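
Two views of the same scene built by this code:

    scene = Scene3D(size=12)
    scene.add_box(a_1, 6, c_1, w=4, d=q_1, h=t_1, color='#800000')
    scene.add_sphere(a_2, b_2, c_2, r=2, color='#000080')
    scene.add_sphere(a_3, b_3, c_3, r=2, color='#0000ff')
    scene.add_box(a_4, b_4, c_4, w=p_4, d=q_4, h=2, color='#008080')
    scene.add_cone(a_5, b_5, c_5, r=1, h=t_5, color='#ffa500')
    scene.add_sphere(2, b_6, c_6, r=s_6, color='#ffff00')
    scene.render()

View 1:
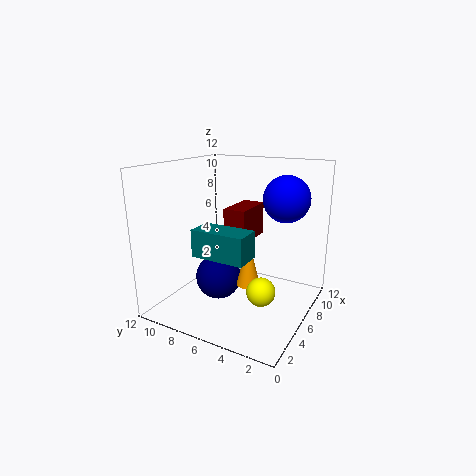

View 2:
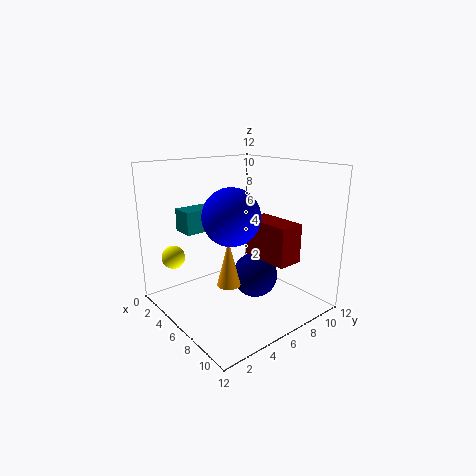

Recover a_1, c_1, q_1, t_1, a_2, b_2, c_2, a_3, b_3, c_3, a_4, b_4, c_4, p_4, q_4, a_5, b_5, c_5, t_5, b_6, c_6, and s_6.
a_1 = 7
c_1 = 5
q_1 = 2
t_1 = 3
a_2 = 6
b_2 = 8
c_2 = 2
a_3 = 9
b_3 = 3
c_3 = 9
a_4 = 1
b_4 = 3
c_4 = 6
p_4 = 2
q_4 = 4
a_5 = 6
b_5 = 5
c_5 = 2
t_5 = 4
b_6 = 2
c_6 = 4
s_6 = 1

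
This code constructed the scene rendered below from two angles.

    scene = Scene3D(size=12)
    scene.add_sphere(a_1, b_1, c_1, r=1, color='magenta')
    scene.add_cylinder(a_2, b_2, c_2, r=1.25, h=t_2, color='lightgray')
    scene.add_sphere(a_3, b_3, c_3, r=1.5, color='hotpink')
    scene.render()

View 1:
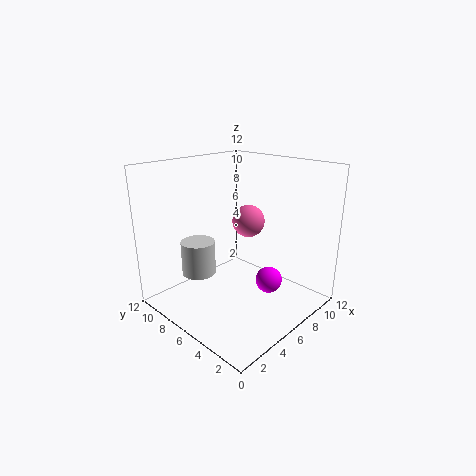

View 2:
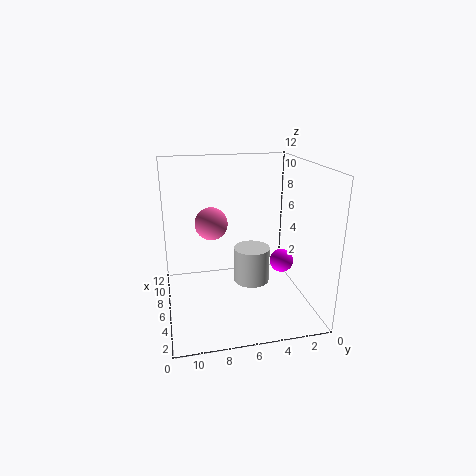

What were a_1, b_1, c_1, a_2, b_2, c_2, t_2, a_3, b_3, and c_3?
a_1 = 5.5
b_1 = 2.25
c_1 = 3.75
a_2 = 1.75
b_2 = 6
c_2 = 4.5
t_2 = 2.5
a_3 = 9.25
b_3 = 7.75
c_3 = 6.25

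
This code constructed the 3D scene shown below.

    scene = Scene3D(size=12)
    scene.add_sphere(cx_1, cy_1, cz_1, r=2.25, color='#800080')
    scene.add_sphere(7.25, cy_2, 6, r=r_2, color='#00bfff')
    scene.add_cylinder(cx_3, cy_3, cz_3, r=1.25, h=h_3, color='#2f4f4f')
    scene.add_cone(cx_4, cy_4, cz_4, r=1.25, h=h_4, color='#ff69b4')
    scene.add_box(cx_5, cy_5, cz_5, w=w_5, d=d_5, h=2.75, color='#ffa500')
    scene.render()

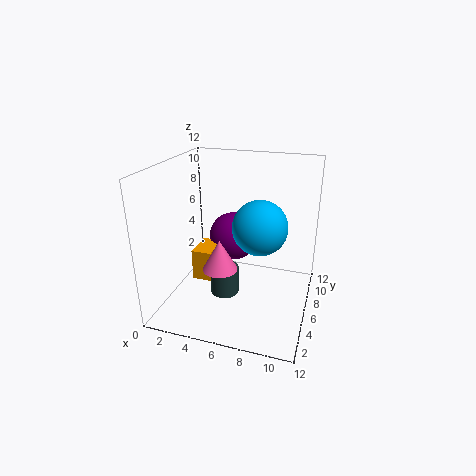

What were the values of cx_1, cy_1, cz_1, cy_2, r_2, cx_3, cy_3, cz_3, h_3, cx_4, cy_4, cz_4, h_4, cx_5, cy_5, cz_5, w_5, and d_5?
cx_1 = 4.5; cy_1 = 9.25; cz_1 = 4.5; cy_2 = 8.5; r_2 = 2.5; cx_3 = 4.75; cy_3 = 6; cz_3 = 0.5; h_3 = 2.5; cx_4 = 6; cy_4 = 1.75; cz_4 = 5.5; h_4 = 2.25; cx_5 = 2; cy_5 = 5.25; cz_5 = 1.75; w_5 = 1.75; d_5 = 2.75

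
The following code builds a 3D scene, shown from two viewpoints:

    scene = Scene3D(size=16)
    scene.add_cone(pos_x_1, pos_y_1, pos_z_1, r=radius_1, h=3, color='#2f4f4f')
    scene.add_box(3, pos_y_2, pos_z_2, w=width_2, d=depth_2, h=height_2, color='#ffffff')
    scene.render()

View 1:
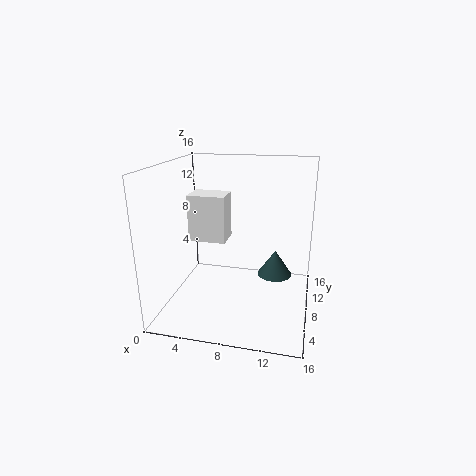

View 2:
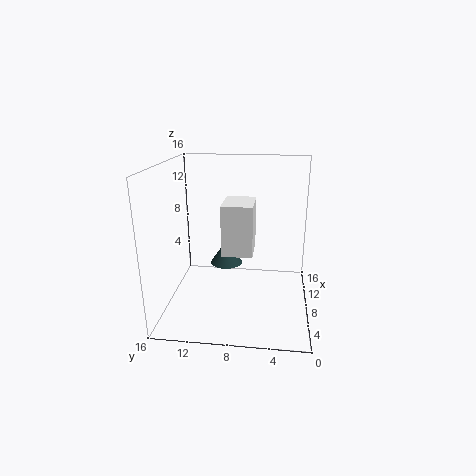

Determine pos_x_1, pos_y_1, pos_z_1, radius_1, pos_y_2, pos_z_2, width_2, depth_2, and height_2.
pos_x_1 = 12, pos_y_1 = 10, pos_z_1 = 3, radius_1 = 2, pos_y_2 = 6, pos_z_2 = 8, width_2 = 4, depth_2 = 3, height_2 = 5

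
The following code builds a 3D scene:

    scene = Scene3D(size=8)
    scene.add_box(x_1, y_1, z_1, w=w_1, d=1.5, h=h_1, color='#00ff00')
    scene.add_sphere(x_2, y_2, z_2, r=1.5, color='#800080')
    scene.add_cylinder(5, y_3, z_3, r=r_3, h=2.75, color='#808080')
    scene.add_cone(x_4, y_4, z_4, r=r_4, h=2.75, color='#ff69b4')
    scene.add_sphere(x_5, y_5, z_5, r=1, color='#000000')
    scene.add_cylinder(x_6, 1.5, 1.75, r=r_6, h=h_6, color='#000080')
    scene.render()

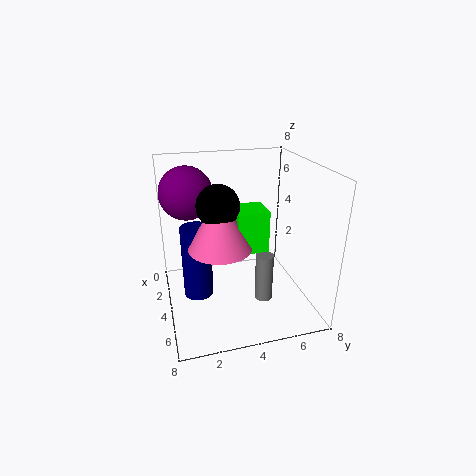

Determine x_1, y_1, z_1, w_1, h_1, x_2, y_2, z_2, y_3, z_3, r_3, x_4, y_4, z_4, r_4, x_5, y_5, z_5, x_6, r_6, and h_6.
x_1 = 5.25; y_1 = 3.25; z_1 = 4.5; w_1 = 1.5; h_1 = 2; x_2 = 2.25; y_2 = 1.5; z_2 = 6.25; y_3 = 5.25; z_3 = 0.5; r_3 = 0.5; x_4 = 6.25; y_4 = 2.5; z_4 = 4.75; r_4 = 1.5; x_5 = 6; y_5 = 2.5; z_5 = 6.75; x_6 = 5.25; r_6 = 0.75; h_6 = 3.75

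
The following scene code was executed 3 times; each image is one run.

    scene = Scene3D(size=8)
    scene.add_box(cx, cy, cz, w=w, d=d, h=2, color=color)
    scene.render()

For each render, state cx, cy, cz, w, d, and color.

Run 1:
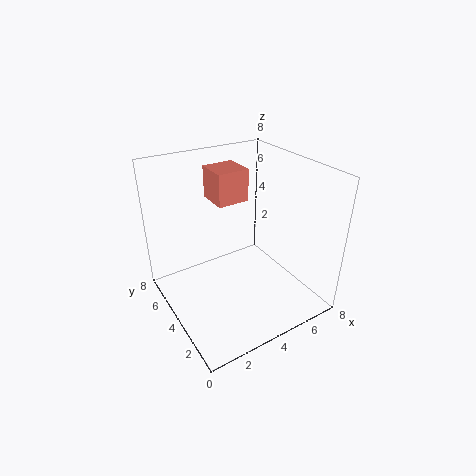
cx = 4, cy = 6, cz = 5, w = 2, d = 2, color = 'salmon'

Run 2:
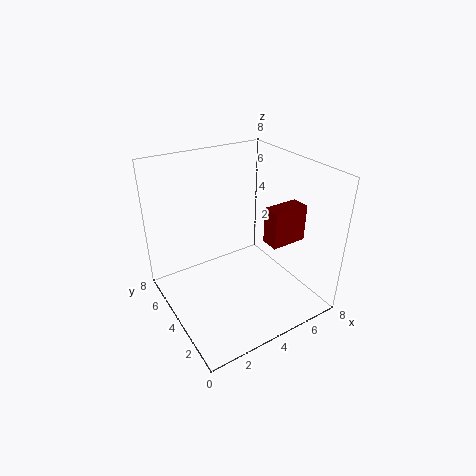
cx = 5, cy = 2, cz = 4, w = 2, d = 1, color = 'maroon'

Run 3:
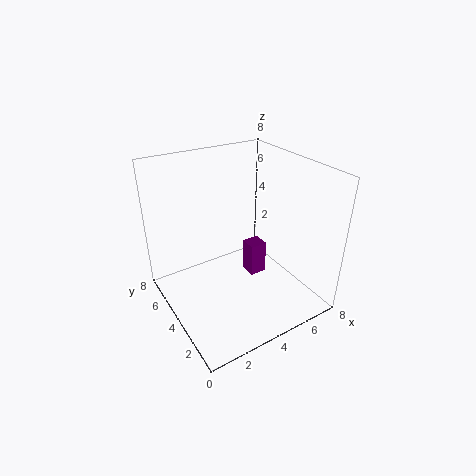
cx = 5, cy = 4, cz = 1, w = 1, d = 1, color = 'purple'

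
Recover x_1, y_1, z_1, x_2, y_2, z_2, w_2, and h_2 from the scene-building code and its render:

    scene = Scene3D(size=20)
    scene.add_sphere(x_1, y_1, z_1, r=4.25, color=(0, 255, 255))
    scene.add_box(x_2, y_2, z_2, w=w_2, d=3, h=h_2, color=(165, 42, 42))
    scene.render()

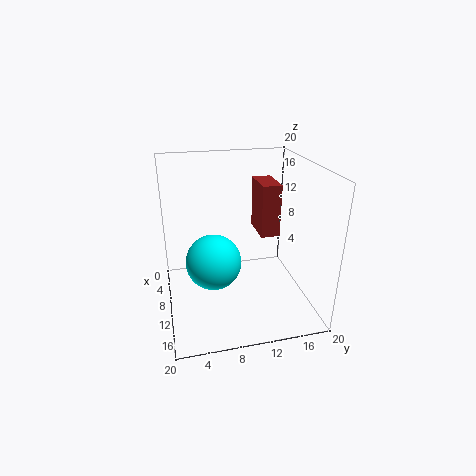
x_1 = 6.5
y_1 = 7
z_1 = 4.5
x_2 = 0.25
y_2 = 14.75
z_2 = 7.5
w_2 = 5.75
h_2 = 8.25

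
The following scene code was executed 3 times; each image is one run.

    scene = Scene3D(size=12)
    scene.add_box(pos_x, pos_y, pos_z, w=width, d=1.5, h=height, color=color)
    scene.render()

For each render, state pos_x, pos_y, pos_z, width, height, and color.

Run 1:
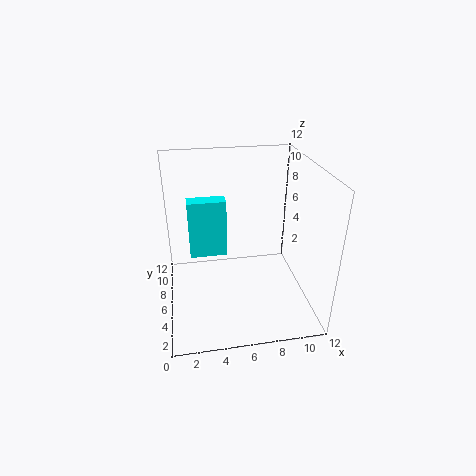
pos_x = 2; pos_y = 9; pos_z = 2.5; width = 3.5; height = 5.5; color = 'cyan'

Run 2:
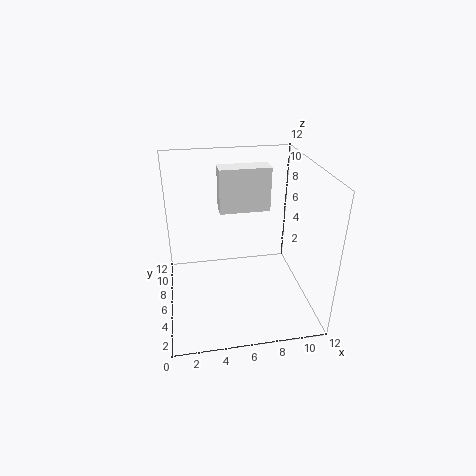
pos_x = 4.5; pos_y = 5.5; pos_z = 8.5; width = 4; height = 3.5; color = 'white'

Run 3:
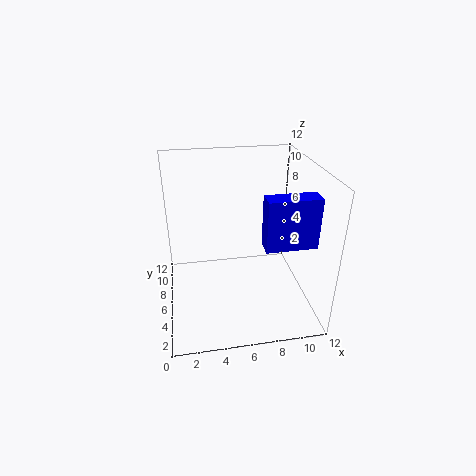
pos_x = 7.5; pos_y = 2.5; pos_z = 6.5; width = 4; height = 4; color = 'blue'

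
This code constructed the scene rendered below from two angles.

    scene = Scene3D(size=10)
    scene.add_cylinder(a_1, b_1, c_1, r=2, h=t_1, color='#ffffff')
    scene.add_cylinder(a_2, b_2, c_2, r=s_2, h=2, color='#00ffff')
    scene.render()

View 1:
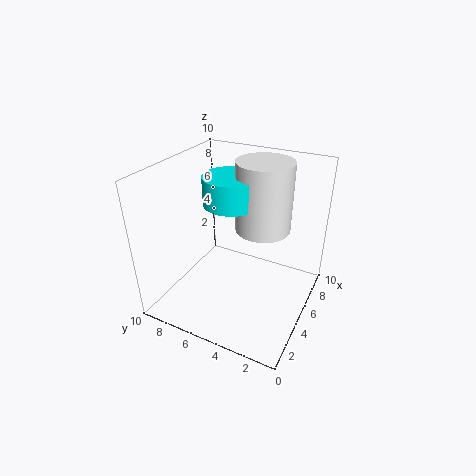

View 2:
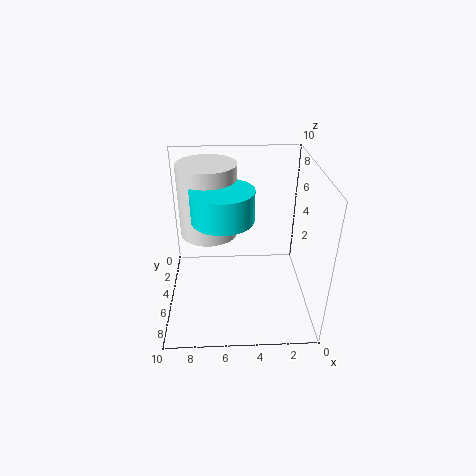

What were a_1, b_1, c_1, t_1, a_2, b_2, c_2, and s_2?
a_1 = 7
b_1 = 4
c_1 = 5
t_1 = 5
a_2 = 6
b_2 = 6
c_2 = 7
s_2 = 2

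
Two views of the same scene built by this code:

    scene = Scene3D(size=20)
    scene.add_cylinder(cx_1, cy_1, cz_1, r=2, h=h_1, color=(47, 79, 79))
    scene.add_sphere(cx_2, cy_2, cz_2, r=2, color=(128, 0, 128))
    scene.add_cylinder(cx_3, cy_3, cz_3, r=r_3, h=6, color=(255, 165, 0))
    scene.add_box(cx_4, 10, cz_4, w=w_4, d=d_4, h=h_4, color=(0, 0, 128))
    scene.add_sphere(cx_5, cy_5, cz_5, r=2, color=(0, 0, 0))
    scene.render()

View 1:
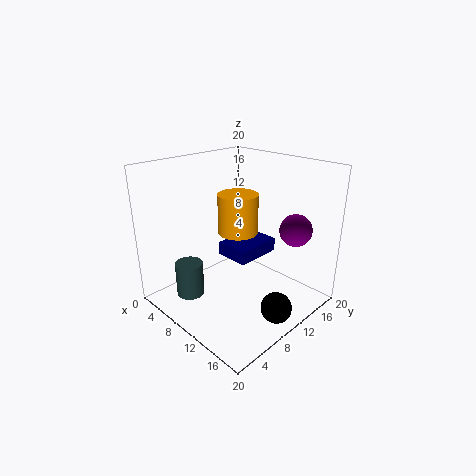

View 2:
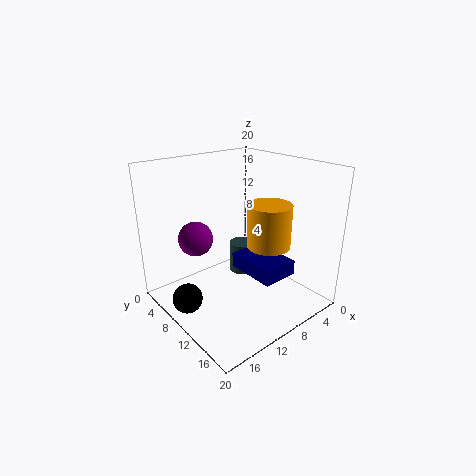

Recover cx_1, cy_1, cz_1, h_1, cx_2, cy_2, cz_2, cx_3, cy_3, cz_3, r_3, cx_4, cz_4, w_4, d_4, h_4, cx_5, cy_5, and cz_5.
cx_1 = 5
cy_1 = 5
cz_1 = 1
h_1 = 5
cx_2 = 18
cy_2 = 12
cz_2 = 13
cx_3 = 7
cy_3 = 13
cz_3 = 9
r_3 = 3
cx_4 = 6
cz_4 = 6
w_4 = 5
d_4 = 7
h_4 = 2
cx_5 = 18
cy_5 = 9
cz_5 = 3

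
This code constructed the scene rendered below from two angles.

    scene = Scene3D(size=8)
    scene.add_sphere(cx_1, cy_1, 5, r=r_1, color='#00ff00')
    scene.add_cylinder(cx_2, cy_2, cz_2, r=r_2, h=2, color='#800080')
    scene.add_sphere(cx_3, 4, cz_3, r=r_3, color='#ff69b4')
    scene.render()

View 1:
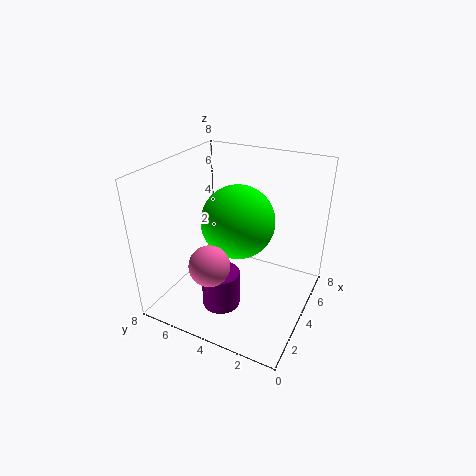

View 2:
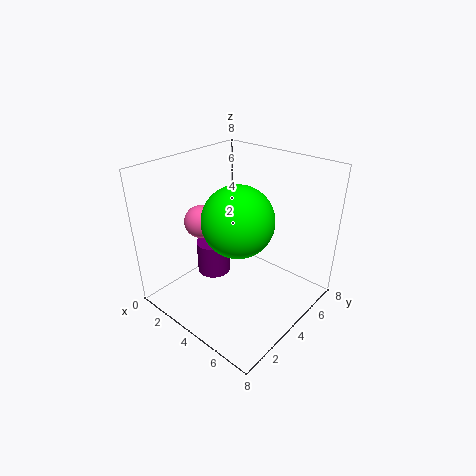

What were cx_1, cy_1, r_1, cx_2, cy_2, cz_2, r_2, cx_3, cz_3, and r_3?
cx_1 = 4; cy_1 = 4; r_1 = 2; cx_2 = 2; cy_2 = 4; cz_2 = 1; r_2 = 1; cx_3 = 1; cz_3 = 4; r_3 = 1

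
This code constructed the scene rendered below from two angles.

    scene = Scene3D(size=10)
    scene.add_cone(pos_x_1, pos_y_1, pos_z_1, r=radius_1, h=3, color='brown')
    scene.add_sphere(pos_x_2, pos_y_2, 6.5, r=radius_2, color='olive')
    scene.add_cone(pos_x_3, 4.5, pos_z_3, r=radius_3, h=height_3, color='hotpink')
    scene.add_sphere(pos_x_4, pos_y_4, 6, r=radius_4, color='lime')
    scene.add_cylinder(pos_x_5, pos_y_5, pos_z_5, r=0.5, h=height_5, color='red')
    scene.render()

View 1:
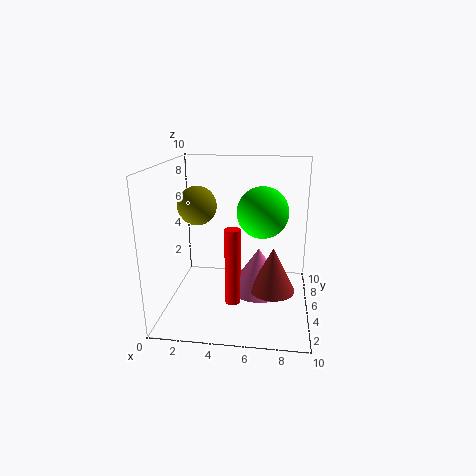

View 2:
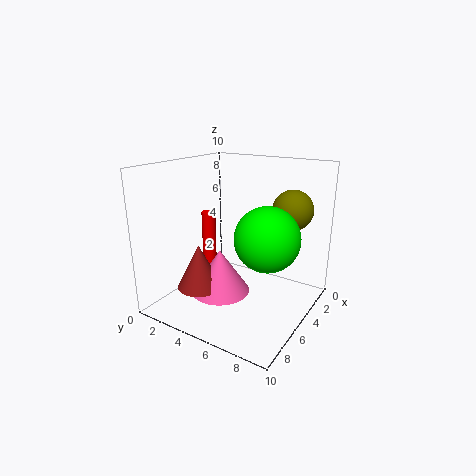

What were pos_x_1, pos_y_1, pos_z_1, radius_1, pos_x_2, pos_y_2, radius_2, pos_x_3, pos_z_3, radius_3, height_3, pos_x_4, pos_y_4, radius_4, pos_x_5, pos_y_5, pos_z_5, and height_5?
pos_x_1 = 7.5, pos_y_1 = 3.5, pos_z_1 = 2, radius_1 = 1.5, pos_x_2 = 1.5, pos_y_2 = 7.5, radius_2 = 1.5, pos_x_3 = 6.5, pos_z_3 = 1.5, radius_3 = 2, height_3 = 3, pos_x_4 = 6.5, pos_y_4 = 8, radius_4 = 2, pos_x_5 = 5, pos_y_5 = 2.5, pos_z_5 = 1.5, height_5 = 5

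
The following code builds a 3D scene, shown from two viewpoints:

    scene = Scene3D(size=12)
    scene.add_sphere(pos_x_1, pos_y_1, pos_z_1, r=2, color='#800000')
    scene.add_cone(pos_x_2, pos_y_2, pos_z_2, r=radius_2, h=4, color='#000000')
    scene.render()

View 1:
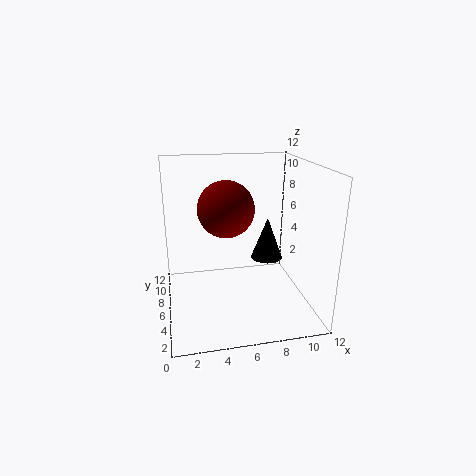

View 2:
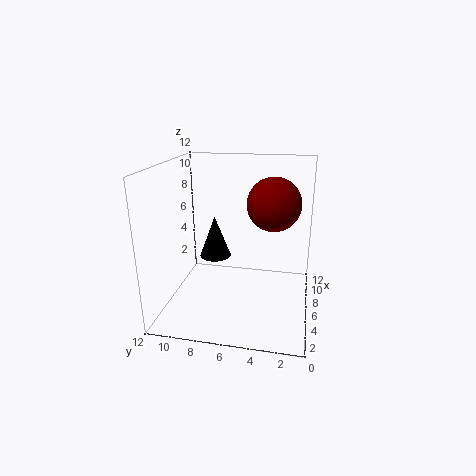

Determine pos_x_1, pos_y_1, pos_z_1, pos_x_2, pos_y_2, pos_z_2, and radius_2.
pos_x_1 = 4.5; pos_y_1 = 3; pos_z_1 = 9.5; pos_x_2 = 9.5; pos_y_2 = 9; pos_z_2 = 2.5; radius_2 = 1.5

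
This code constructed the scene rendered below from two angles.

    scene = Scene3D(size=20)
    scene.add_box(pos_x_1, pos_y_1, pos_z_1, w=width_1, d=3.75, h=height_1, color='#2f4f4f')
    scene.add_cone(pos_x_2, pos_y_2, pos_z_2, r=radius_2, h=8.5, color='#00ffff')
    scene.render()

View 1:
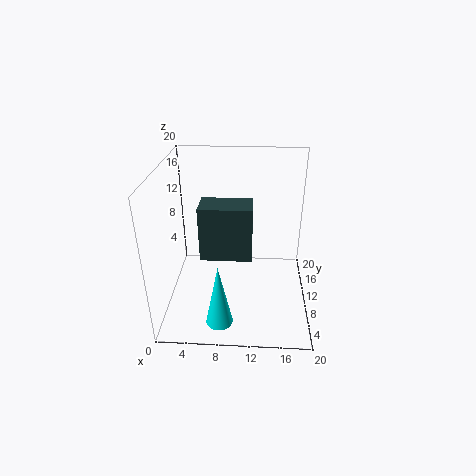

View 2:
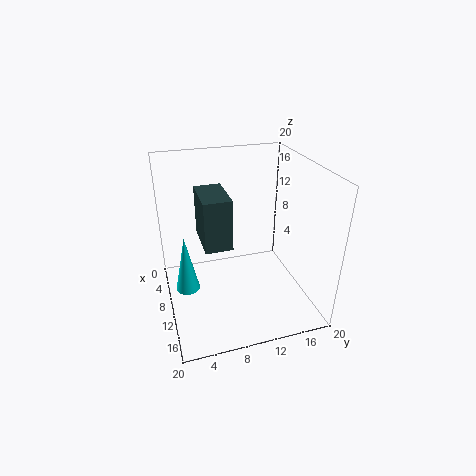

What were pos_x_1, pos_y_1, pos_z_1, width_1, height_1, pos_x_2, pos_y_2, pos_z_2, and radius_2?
pos_x_1 = 5.5
pos_y_1 = 5
pos_z_1 = 9.5
width_1 = 6.5
height_1 = 7
pos_x_2 = 8
pos_y_2 = 2.75
pos_z_2 = 1.5
radius_2 = 1.75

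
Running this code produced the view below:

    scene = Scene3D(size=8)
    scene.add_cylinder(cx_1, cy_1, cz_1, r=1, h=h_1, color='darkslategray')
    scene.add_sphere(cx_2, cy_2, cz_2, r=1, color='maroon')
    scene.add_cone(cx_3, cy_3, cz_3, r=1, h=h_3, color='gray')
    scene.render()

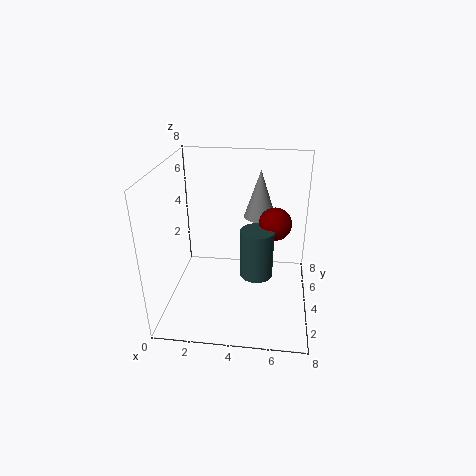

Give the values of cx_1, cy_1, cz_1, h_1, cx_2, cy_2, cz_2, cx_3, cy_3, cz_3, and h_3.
cx_1 = 5; cy_1 = 5; cz_1 = 1; h_1 = 3; cx_2 = 6; cy_2 = 6; cz_2 = 4; cx_3 = 5; cy_3 = 7; cz_3 = 4; h_3 = 3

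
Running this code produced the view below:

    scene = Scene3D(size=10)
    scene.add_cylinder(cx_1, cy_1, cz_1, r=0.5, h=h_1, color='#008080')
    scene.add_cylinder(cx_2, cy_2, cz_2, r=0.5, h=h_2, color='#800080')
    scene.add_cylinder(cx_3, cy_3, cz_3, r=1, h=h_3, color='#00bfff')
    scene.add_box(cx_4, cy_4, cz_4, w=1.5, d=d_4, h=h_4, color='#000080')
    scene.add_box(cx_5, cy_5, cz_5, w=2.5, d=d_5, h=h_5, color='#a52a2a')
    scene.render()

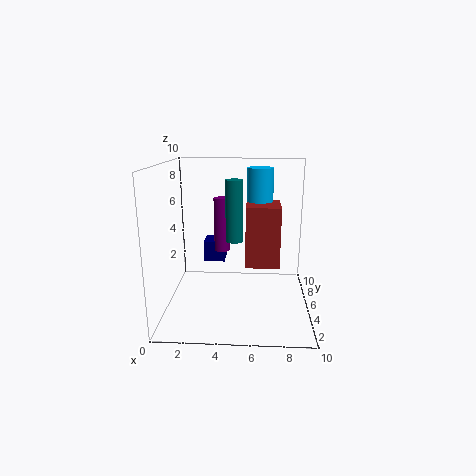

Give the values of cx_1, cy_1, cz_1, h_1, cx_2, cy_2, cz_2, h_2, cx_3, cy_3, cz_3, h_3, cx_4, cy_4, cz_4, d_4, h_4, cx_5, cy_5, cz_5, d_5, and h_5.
cx_1 = 5; cy_1 = 1.5; cz_1 = 6; h_1 = 3.5; cx_2 = 4; cy_2 = 4; cz_2 = 4.5; h_2 = 3.5; cx_3 = 6.5; cy_3 = 8; cz_3 = 5.5; h_3 = 4; cx_4 = 2.5; cy_4 = 5.5; cz_4 = 3; d_4 = 1.5; h_4 = 1.5; cx_5 = 5.5; cy_5 = 5.5; cz_5 = 2.5; d_5 = 3; h_5 = 4.5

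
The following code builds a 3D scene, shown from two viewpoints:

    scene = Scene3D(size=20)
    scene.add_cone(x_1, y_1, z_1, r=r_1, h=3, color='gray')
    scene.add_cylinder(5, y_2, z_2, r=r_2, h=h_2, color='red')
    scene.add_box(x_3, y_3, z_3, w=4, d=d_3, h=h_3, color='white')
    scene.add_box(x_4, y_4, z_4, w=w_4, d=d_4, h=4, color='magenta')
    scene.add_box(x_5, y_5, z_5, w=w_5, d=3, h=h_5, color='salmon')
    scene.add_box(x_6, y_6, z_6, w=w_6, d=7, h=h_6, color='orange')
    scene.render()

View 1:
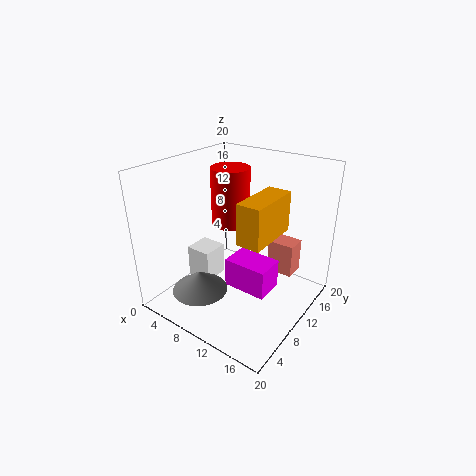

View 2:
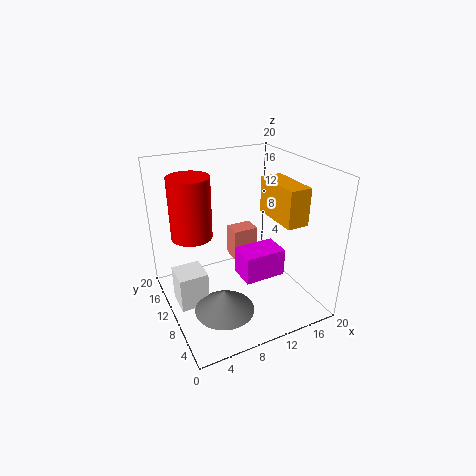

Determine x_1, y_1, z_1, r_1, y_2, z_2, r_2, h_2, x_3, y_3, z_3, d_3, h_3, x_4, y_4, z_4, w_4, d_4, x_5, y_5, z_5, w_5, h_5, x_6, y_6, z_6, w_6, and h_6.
x_1 = 6; y_1 = 6; z_1 = 2; r_1 = 4; y_2 = 15; z_2 = 9; r_2 = 3; h_2 = 9; x_3 = 1; y_3 = 9; z_3 = 1; d_3 = 4; h_3 = 5; x_4 = 10; y_4 = 7; z_4 = 4; w_4 = 6; d_4 = 4; x_5 = 12; y_5 = 15; z_5 = 3; w_5 = 4; h_5 = 5; x_6 = 14; y_6 = 4; z_6 = 13; w_6 = 3; h_6 = 5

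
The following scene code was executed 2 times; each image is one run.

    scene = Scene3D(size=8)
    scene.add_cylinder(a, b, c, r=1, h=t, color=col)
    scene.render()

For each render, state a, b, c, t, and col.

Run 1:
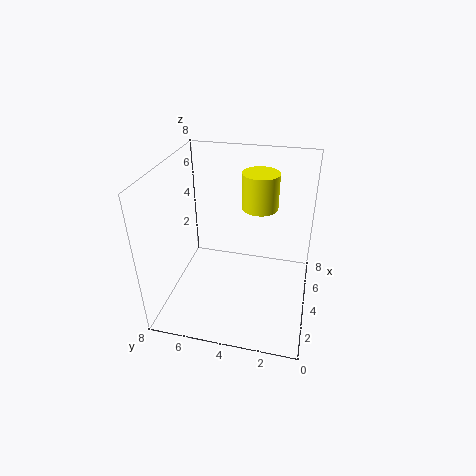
a = 5
b = 3
c = 5.5
t = 2
col = 'yellow'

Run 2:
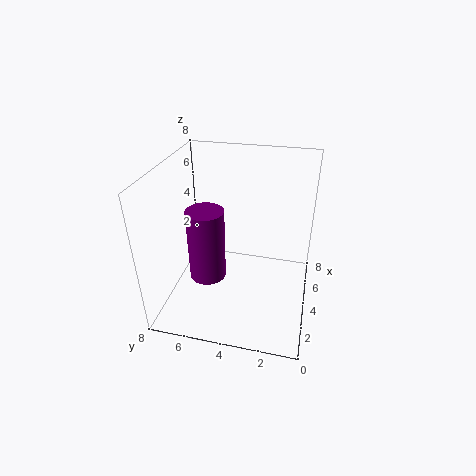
a = 3
b = 5.5
c = 2
t = 4
col = 'purple'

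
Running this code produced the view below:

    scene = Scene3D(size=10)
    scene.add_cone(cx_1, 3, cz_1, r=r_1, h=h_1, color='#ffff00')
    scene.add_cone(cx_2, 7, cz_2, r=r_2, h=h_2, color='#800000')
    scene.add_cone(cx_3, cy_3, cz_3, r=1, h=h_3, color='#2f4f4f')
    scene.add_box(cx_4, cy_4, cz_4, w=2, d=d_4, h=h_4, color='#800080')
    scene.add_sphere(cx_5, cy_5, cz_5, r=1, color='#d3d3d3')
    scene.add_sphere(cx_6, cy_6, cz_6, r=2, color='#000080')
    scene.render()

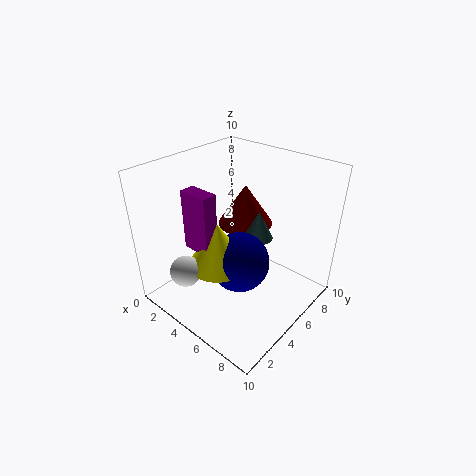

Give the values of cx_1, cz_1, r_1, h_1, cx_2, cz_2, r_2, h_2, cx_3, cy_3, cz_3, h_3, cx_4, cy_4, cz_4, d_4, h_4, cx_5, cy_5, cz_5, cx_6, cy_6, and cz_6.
cx_1 = 5; cz_1 = 4; r_1 = 2; h_1 = 3; cx_2 = 4; cz_2 = 5; r_2 = 2; h_2 = 3; cx_3 = 6; cy_3 = 6; cz_3 = 5; h_3 = 2; cx_4 = 3; cy_4 = 2; cz_4 = 5; d_4 = 1; h_4 = 4; cx_5 = 4; cy_5 = 1; cz_5 = 4; cx_6 = 6; cy_6 = 4; cz_6 = 4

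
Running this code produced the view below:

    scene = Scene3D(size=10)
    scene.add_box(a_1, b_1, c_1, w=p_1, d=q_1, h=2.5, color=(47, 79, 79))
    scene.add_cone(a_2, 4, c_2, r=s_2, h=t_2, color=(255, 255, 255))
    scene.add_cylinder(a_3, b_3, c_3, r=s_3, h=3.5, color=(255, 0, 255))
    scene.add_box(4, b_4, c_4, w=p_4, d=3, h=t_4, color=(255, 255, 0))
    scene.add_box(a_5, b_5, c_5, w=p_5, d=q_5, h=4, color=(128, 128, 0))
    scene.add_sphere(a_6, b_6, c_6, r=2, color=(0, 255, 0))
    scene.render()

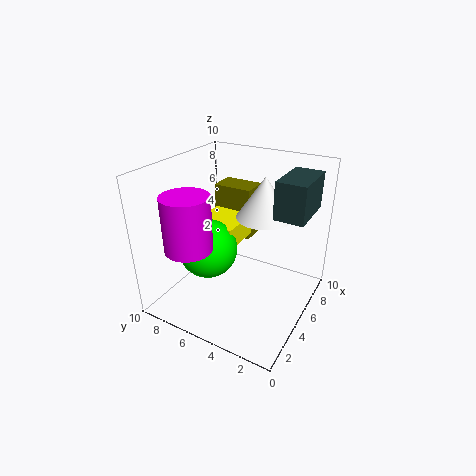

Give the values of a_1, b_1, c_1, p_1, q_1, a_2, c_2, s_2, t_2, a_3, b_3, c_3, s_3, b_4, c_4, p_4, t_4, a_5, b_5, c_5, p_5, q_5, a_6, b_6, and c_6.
a_1 = 5, b_1 = 0.5, c_1 = 7, p_1 = 3.5, q_1 = 2, a_2 = 7, c_2 = 6, s_2 = 2, t_2 = 3, a_3 = 1.5, b_3 = 6.5, c_3 = 5.5, s_3 = 1.5, b_4 = 5, c_4 = 4.5, p_4 = 3, t_4 = 1.5, a_5 = 7.5, b_5 = 5.5, c_5 = 3.5, p_5 = 2, q_5 = 3, a_6 = 3.5, b_6 = 6.5, c_6 = 4.5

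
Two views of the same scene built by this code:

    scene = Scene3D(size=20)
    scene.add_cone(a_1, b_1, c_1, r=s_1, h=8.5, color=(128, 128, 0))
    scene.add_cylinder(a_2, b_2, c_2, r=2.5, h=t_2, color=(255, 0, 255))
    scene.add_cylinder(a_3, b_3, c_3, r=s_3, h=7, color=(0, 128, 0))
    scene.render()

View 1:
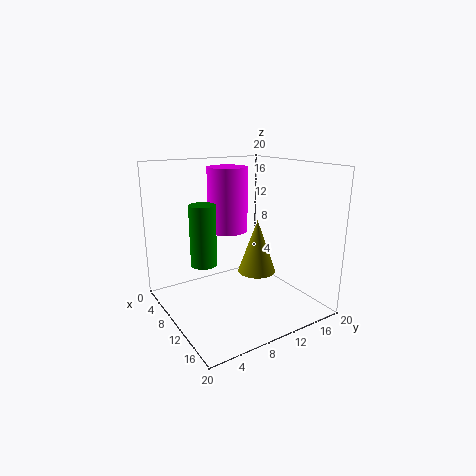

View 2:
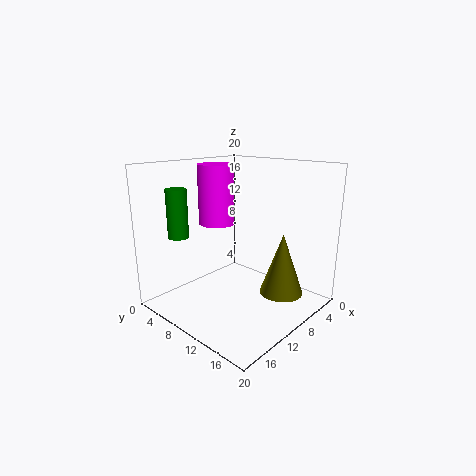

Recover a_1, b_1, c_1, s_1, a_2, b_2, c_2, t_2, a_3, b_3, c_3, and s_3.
a_1 = 7, b_1 = 15.5, c_1 = 2.5, s_1 = 3, a_2 = 11.5, b_2 = 7.5, c_2 = 12, t_2 = 8, a_3 = 14.5, b_3 = 2.5, c_3 = 9.5, s_3 = 1.5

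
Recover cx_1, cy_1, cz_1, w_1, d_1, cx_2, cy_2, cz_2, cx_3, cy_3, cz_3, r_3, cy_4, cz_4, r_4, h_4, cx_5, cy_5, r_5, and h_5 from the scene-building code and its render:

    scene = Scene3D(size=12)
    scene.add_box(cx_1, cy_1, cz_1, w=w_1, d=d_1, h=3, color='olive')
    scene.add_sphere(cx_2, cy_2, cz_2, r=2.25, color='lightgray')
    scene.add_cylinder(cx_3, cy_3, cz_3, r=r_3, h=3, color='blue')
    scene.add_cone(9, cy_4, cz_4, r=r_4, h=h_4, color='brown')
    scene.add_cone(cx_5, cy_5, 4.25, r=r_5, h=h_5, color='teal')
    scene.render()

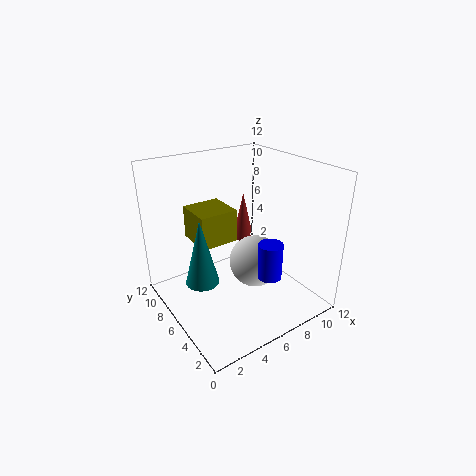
cx_1 = 3.75; cy_1 = 8; cz_1 = 4.5; w_1 = 3.5; d_1 = 3.5; cx_2 = 7.5; cy_2 = 5.5; cz_2 = 3.5; cx_3 = 7.25; cy_3 = 3.25; cz_3 = 3.25; r_3 = 1; cy_4 = 9.5; cz_4 = 3.75; r_4 = 1; h_4 = 4.5; cx_5 = 1.75; cy_5 = 4.5; r_5 = 1.25; h_5 = 5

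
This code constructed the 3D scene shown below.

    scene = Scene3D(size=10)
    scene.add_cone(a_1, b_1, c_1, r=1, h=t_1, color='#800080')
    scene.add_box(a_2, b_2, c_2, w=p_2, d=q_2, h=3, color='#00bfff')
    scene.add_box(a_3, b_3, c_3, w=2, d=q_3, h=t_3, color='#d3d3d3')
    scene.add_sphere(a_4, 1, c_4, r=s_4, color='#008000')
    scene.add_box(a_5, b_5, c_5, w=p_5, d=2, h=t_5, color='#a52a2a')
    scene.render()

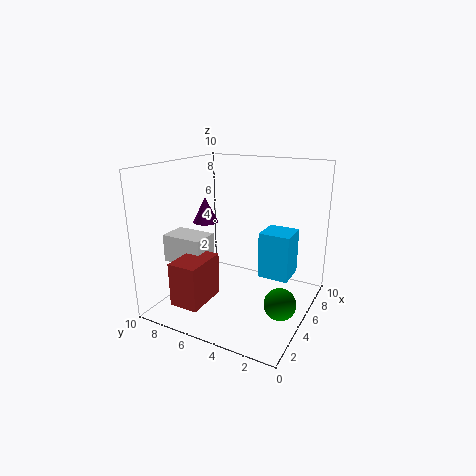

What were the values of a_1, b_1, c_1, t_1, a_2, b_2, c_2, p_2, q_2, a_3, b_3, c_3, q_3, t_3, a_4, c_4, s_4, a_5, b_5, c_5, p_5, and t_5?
a_1 = 7
b_1 = 9
c_1 = 5
t_1 = 2
a_2 = 4
b_2 = 1
c_2 = 3
p_2 = 2
q_2 = 2
a_3 = 3
b_3 = 7
c_3 = 3
q_3 = 3
t_3 = 2
a_4 = 3
c_4 = 2
s_4 = 1
a_5 = 1
b_5 = 6
c_5 = 1
p_5 = 3
t_5 = 3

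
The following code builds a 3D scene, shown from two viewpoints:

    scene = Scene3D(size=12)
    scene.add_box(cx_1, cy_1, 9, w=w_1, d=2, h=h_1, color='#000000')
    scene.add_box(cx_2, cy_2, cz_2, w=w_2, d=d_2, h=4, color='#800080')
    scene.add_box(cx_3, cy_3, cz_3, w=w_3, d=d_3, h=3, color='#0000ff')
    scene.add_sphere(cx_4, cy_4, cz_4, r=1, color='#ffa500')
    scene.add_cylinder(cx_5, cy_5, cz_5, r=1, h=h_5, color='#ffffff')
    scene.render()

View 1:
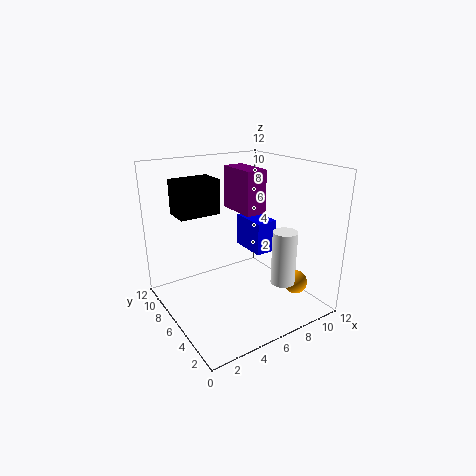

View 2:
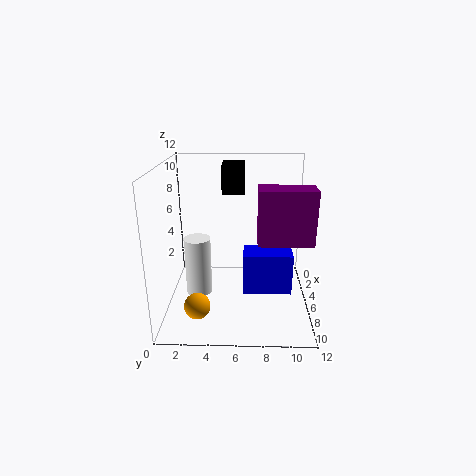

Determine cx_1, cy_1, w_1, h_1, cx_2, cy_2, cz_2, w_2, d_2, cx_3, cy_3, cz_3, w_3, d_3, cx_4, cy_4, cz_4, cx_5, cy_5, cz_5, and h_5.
cx_1 = 0.5, cy_1 = 4.5, w_1 = 3, h_1 = 2.5, cx_2 = 8, cy_2 = 7.5, cz_2 = 7, w_2 = 2, d_2 = 4, cx_3 = 8.5, cy_3 = 6.5, cz_3 = 3.5, w_3 = 2, d_3 = 3.5, cx_4 = 10, cy_4 = 3, cz_4 = 2, cx_5 = 8.5, cy_5 = 3, cz_5 = 2.5, h_5 = 4.5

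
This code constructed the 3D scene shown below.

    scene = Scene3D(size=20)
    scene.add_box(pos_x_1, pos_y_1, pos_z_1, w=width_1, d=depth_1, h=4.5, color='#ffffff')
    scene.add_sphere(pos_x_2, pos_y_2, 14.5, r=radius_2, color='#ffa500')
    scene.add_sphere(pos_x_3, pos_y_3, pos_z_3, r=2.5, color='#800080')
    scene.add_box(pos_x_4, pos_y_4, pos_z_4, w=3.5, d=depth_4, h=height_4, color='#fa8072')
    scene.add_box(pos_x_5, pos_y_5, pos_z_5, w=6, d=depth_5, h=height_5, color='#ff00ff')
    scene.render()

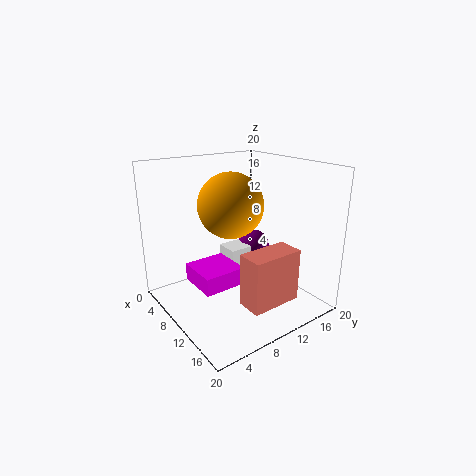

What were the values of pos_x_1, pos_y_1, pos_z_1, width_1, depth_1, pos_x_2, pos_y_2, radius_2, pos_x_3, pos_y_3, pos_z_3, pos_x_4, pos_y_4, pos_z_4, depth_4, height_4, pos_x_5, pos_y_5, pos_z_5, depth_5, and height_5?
pos_x_1 = 4.5
pos_y_1 = 10.5
pos_z_1 = 2.5
width_1 = 3.5
depth_1 = 3.5
pos_x_2 = 9
pos_y_2 = 9.5
radius_2 = 4.5
pos_x_3 = 6
pos_y_3 = 16
pos_z_3 = 6
pos_x_4 = 14.5
pos_y_4 = 7
pos_z_4 = 3
depth_4 = 7
height_4 = 7
pos_x_5 = 5.5
pos_y_5 = 4
pos_z_5 = 3.5
depth_5 = 6
height_5 = 2.5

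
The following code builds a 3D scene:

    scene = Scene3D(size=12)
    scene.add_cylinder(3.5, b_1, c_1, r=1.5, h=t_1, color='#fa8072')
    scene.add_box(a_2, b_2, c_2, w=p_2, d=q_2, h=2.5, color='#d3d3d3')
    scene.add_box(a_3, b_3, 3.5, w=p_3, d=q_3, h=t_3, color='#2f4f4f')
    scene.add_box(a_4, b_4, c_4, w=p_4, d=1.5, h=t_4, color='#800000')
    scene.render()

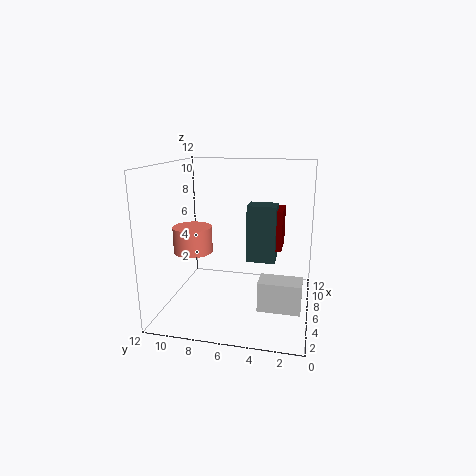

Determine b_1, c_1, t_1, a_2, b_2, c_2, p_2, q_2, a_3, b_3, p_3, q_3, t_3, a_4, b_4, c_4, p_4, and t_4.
b_1 = 9; c_1 = 5.5; t_1 = 2; a_2 = 4; b_2 = 0.5; c_2 = 0.5; p_2 = 2; q_2 = 3.5; a_3 = 7; b_3 = 3; p_3 = 2; q_3 = 2.5; t_3 = 5; a_4 = 7.5; b_4 = 2.5; c_4 = 4.5; p_4 = 3; t_4 = 3.5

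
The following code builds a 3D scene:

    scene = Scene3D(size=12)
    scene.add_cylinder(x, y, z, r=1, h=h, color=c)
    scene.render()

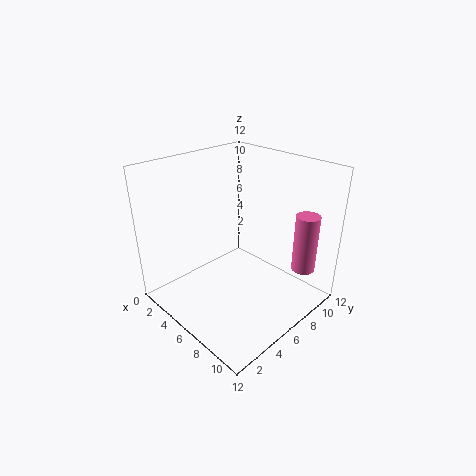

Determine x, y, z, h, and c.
x = 10, y = 10, z = 3, h = 5, c = 'hotpink'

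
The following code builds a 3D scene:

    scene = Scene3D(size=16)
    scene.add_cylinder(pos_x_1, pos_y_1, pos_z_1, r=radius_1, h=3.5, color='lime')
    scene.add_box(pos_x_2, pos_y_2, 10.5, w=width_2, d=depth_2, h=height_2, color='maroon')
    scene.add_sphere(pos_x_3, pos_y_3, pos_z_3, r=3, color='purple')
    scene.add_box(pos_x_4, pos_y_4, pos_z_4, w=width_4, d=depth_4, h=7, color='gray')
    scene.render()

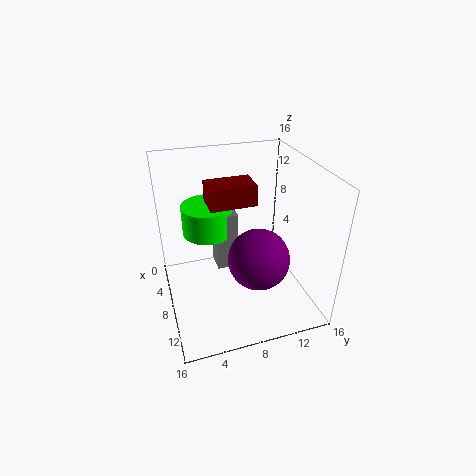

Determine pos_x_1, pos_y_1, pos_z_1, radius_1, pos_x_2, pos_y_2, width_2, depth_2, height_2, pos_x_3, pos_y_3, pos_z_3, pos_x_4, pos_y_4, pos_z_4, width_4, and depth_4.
pos_x_1 = 4, pos_y_1 = 5.5, pos_z_1 = 7, radius_1 = 3, pos_x_2 = 2.5, pos_y_2 = 5.5, width_2 = 3.5, depth_2 = 5.5, height_2 = 2.5, pos_x_3 = 13, pos_y_3 = 8.5, pos_z_3 = 8.5, pos_x_4 = 4, pos_y_4 = 6, pos_z_4 = 3, width_4 = 2.5, depth_4 = 2.5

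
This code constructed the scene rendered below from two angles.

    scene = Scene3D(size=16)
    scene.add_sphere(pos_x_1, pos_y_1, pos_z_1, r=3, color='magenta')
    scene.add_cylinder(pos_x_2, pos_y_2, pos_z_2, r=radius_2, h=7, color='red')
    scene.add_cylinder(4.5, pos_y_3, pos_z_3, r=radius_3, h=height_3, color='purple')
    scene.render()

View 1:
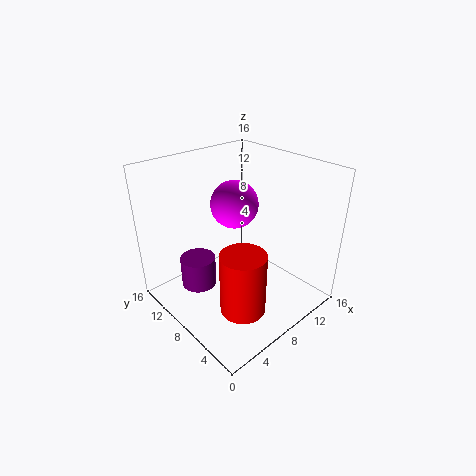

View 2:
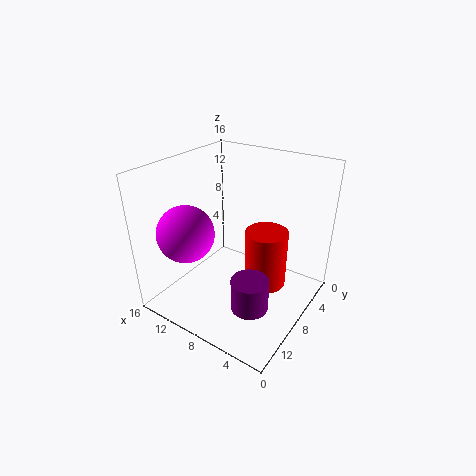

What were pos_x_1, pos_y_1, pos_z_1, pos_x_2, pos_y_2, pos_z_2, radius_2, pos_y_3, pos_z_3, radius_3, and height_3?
pos_x_1 = 11.5
pos_y_1 = 12.5
pos_z_1 = 9.5
pos_x_2 = 6
pos_y_2 = 5
pos_z_2 = 1
radius_2 = 2.5
pos_y_3 = 11
pos_z_3 = 2
radius_3 = 2
height_3 = 3.5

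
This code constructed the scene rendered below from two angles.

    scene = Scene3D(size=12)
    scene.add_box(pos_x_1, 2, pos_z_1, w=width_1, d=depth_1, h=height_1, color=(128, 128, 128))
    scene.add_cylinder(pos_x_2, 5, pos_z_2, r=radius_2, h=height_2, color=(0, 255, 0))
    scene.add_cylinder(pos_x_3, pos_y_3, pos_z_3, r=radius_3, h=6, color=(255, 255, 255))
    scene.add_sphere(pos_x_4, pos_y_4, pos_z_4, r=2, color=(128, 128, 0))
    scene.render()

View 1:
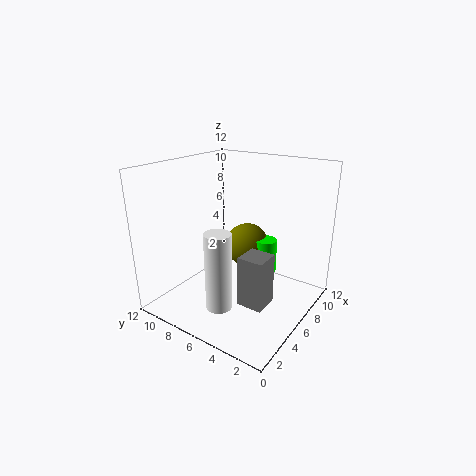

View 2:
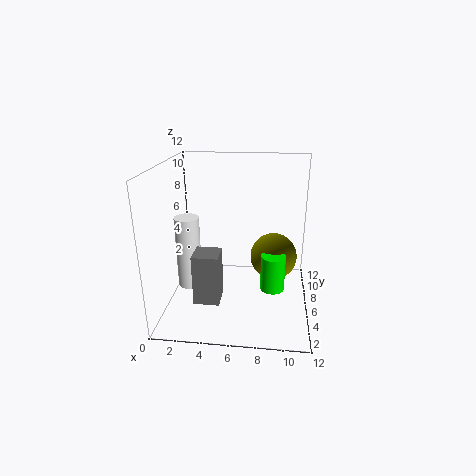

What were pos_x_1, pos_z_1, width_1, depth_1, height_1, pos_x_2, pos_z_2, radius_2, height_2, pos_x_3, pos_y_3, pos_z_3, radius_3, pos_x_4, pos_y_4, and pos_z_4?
pos_x_1 = 3
pos_z_1 = 2
width_1 = 2
depth_1 = 2
height_1 = 4
pos_x_2 = 9
pos_z_2 = 2
radius_2 = 1
height_2 = 3
pos_x_3 = 2
pos_y_3 = 5
pos_z_3 = 2
radius_3 = 1
pos_x_4 = 9
pos_y_4 = 7
pos_z_4 = 4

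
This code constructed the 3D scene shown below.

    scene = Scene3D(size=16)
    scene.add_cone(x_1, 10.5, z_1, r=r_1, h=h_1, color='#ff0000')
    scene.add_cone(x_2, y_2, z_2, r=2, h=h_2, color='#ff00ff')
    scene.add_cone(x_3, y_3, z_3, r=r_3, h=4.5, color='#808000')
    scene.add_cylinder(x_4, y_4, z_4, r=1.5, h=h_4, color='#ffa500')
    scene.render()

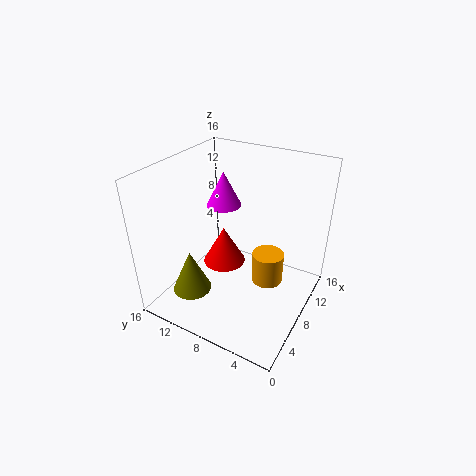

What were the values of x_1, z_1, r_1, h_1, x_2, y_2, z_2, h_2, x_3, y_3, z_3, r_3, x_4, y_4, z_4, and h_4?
x_1 = 9, z_1 = 3.5, r_1 = 2.5, h_1 = 4.5, x_2 = 10, y_2 = 11, z_2 = 10.5, h_2 = 4, x_3 = 2.5, y_3 = 10.5, z_3 = 4, r_3 = 2, x_4 = 5, y_4 = 3, z_4 = 6.5, h_4 = 3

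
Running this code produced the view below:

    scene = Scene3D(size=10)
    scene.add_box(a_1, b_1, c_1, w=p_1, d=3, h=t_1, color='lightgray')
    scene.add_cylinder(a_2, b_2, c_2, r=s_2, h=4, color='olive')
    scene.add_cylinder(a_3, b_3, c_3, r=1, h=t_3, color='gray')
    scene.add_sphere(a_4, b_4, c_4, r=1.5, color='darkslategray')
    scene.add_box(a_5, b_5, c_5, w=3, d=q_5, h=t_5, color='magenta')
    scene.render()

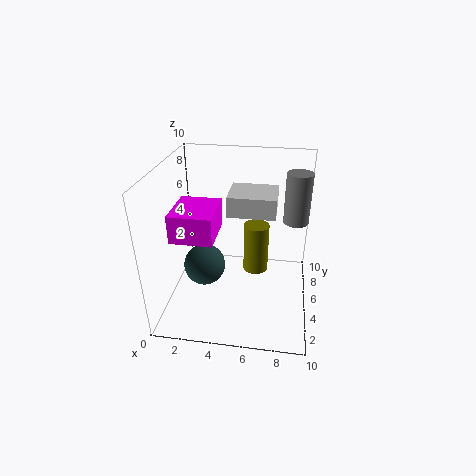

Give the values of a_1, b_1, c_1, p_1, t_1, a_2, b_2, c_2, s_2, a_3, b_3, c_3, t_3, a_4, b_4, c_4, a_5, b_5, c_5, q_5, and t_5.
a_1 = 4; b_1 = 6; c_1 = 6; p_1 = 3.5; t_1 = 1.5; a_2 = 6; b_2 = 8; c_2 = 0.5; s_2 = 1; a_3 = 9; b_3 = 9; c_3 = 4.5; t_3 = 4; a_4 = 2.5; b_4 = 5; c_4 = 2.5; a_5 = 0.5; b_5 = 3.5; c_5 = 5; q_5 = 3.5; t_5 = 2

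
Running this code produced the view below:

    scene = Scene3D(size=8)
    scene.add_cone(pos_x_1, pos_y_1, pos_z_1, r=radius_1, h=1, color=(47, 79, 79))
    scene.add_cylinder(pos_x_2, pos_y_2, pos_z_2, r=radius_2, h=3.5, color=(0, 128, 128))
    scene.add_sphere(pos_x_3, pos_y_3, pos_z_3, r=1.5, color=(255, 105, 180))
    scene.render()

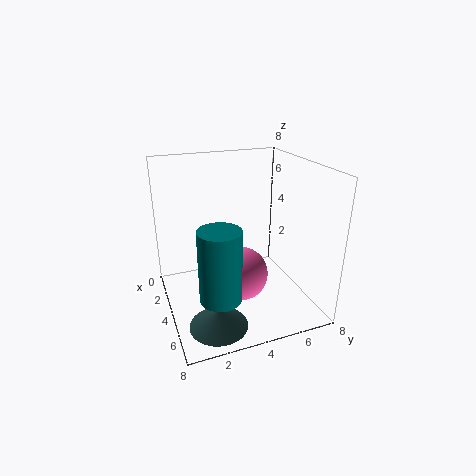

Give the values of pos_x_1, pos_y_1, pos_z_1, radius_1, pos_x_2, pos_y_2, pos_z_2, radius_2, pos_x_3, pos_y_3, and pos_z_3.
pos_x_1 = 6.5; pos_y_1 = 2; pos_z_1 = 0.5; radius_1 = 1.5; pos_x_2 = 7; pos_y_2 = 2; pos_z_2 = 2.5; radius_2 = 1; pos_x_3 = 4.5; pos_y_3 = 4; pos_z_3 = 2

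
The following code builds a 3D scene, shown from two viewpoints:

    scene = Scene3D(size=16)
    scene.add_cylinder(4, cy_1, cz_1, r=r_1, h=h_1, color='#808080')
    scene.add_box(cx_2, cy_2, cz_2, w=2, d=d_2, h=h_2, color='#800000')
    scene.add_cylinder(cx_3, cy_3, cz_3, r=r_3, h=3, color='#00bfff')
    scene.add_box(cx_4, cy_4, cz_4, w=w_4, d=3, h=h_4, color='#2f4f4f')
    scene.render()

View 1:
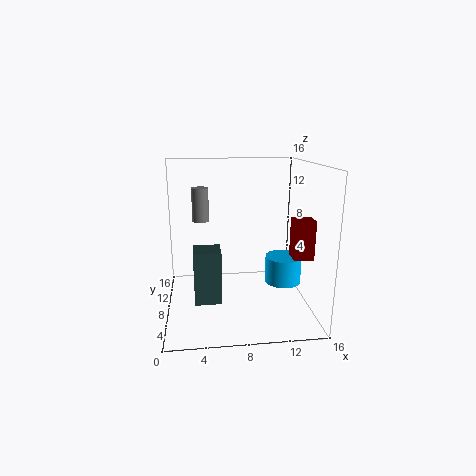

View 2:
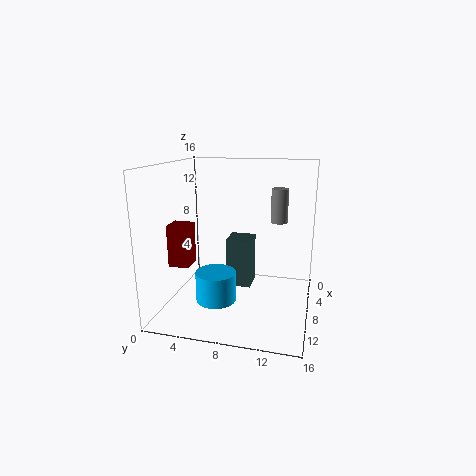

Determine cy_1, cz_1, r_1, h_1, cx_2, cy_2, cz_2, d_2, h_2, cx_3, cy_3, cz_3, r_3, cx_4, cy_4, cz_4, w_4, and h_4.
cy_1 = 12, cz_1 = 9, r_1 = 1, h_1 = 4, cx_2 = 13, cy_2 = 3, cz_2 = 7, d_2 = 2, h_2 = 4, cx_3 = 13, cy_3 = 7, cz_3 = 3, r_3 = 2, cx_4 = 3, cy_4 = 6, cz_4 = 1, w_4 = 3, h_4 = 6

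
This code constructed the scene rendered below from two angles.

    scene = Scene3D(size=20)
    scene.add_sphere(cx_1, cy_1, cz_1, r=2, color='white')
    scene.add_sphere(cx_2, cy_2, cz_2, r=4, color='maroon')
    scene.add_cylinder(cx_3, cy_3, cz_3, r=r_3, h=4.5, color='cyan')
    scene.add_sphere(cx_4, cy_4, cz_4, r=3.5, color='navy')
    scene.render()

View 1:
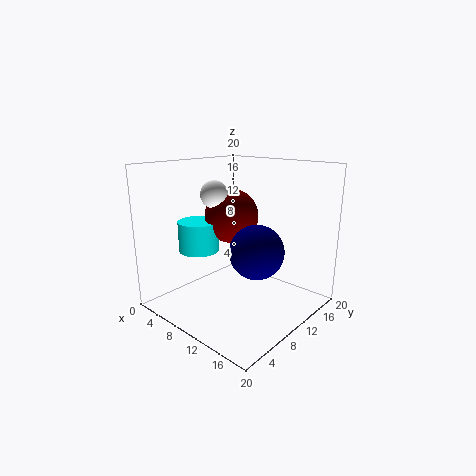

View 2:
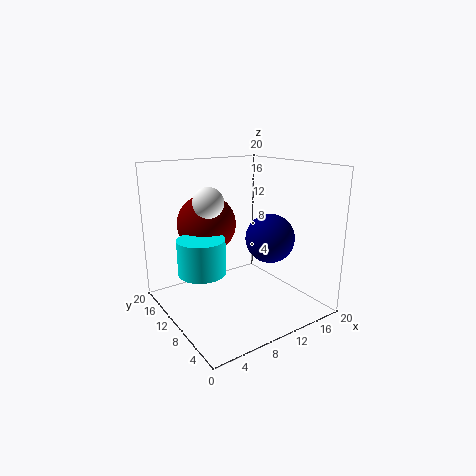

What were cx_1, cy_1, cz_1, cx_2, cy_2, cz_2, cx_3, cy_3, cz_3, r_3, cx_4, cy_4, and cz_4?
cx_1 = 5.5; cy_1 = 10; cz_1 = 15.5; cx_2 = 6.5; cy_2 = 12.5; cz_2 = 12; cx_3 = 3.5; cy_3 = 8.5; cz_3 = 7; r_3 = 3; cx_4 = 14.5; cy_4 = 8.5; cz_4 = 9.5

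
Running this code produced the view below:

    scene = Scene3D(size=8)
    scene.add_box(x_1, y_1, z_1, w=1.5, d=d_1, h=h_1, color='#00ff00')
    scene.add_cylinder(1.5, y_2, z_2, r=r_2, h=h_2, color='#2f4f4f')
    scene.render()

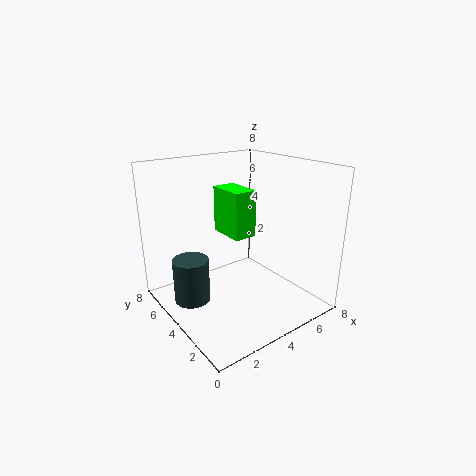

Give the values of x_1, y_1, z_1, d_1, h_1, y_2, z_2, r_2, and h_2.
x_1 = 5; y_1 = 5.5; z_1 = 3; d_1 = 2.5; h_1 = 3; y_2 = 5; z_2 = 0.5; r_2 = 1; h_2 = 2.5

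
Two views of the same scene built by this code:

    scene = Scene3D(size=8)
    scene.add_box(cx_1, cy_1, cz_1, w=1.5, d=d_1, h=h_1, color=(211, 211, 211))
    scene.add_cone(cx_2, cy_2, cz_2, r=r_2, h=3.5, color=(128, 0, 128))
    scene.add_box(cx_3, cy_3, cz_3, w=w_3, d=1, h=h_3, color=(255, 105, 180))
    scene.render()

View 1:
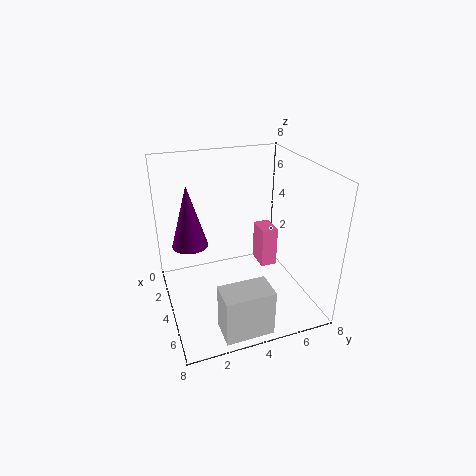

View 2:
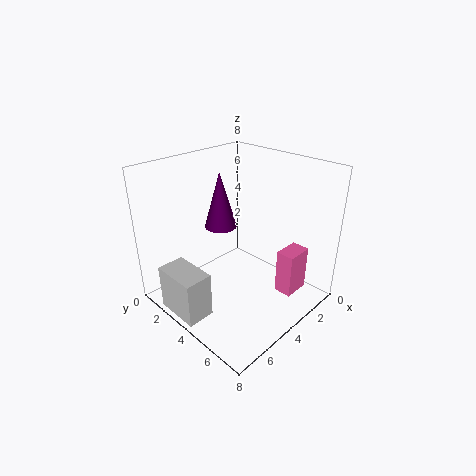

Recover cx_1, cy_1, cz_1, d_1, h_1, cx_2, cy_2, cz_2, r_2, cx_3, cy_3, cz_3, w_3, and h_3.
cx_1 = 6.5
cy_1 = 2
cz_1 = 0.5
d_1 = 2.5
h_1 = 2.5
cx_2 = 3
cy_2 = 1.5
cz_2 = 3.5
r_2 = 1
cx_3 = 1.5
cy_3 = 6
cz_3 = 1
w_3 = 1.5
h_3 = 2.5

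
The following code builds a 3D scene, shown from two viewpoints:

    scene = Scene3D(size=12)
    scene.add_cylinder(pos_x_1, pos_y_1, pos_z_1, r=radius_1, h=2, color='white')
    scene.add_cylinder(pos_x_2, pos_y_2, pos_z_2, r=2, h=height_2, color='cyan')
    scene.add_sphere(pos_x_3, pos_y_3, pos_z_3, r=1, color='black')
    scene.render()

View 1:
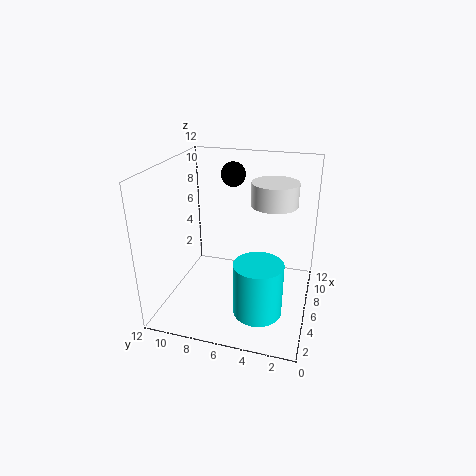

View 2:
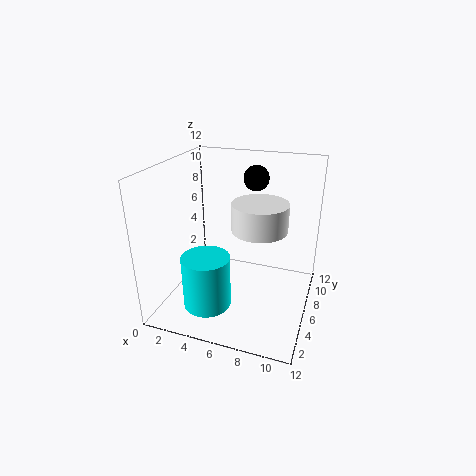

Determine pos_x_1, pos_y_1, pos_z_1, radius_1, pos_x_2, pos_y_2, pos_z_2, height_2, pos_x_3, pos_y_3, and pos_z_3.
pos_x_1 = 8.5
pos_y_1 = 3.5
pos_z_1 = 8.25
radius_1 = 2
pos_x_2 = 4
pos_y_2 = 3.75
pos_z_2 = 0.5
height_2 = 4.5
pos_x_3 = 7.25
pos_y_3 = 6.75
pos_z_3 = 11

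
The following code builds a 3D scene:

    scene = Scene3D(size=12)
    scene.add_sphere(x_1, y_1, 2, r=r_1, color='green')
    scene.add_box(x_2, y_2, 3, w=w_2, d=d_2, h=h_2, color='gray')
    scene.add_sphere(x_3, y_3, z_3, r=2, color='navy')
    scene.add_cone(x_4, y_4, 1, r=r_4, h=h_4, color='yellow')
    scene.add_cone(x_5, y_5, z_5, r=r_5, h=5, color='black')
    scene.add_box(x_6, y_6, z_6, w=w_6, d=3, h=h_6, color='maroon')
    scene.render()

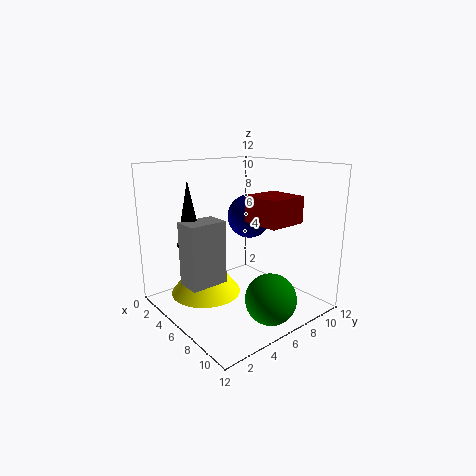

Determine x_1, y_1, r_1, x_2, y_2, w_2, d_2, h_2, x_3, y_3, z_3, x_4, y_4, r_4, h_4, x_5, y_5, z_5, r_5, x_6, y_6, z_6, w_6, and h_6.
x_1 = 10; y_1 = 6; r_1 = 2; x_2 = 5; y_2 = 1; w_2 = 2; d_2 = 3; h_2 = 5; x_3 = 4; y_3 = 9; z_3 = 7; x_4 = 4; y_4 = 4; r_4 = 3; h_4 = 4; x_5 = 5; y_5 = 2; z_5 = 6; r_5 = 1; x_6 = 8; y_6 = 5; z_6 = 8; w_6 = 3; h_6 = 2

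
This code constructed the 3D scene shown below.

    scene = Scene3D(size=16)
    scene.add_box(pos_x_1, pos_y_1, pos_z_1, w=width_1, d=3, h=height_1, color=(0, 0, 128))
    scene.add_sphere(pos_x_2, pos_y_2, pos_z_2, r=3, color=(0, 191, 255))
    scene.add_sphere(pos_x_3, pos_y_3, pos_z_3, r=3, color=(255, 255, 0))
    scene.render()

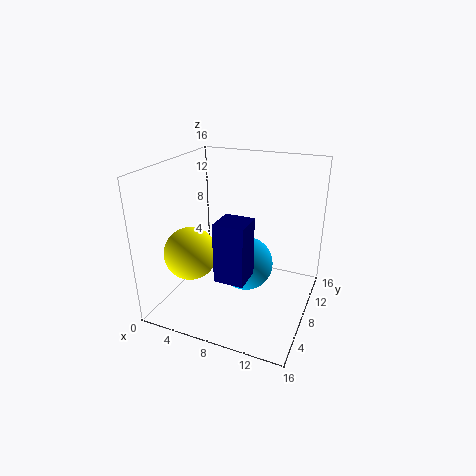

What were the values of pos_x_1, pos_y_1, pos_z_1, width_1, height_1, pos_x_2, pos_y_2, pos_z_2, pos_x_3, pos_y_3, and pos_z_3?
pos_x_1 = 8, pos_y_1 = 2, pos_z_1 = 6, width_1 = 3, height_1 = 6, pos_x_2 = 9, pos_y_2 = 8, pos_z_2 = 5, pos_x_3 = 3, pos_y_3 = 6, pos_z_3 = 6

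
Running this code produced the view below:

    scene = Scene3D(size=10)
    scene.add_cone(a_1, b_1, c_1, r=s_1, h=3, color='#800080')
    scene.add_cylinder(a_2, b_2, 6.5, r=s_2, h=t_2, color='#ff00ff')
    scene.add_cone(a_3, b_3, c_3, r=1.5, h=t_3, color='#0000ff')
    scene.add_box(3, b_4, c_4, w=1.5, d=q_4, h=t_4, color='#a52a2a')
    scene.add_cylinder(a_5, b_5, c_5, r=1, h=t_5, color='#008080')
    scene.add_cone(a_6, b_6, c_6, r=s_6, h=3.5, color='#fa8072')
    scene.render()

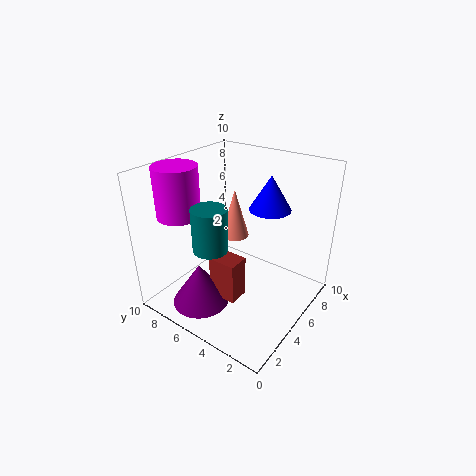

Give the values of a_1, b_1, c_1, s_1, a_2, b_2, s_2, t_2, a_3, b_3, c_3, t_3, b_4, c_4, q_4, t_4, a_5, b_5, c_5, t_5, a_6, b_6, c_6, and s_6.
a_1 = 2.5; b_1 = 6.5; c_1 = 0.5; s_1 = 2; a_2 = 3; b_2 = 8.5; s_2 = 1.5; t_2 = 3.5; a_3 = 7.5; b_3 = 4; c_3 = 6.5; t_3 = 2.5; b_4 = 4; c_4 = 1; q_4 = 2; t_4 = 3; a_5 = 1; b_5 = 4; c_5 = 6.5; t_5 = 2.5; a_6 = 6; b_6 = 6; c_6 = 4.5; s_6 = 1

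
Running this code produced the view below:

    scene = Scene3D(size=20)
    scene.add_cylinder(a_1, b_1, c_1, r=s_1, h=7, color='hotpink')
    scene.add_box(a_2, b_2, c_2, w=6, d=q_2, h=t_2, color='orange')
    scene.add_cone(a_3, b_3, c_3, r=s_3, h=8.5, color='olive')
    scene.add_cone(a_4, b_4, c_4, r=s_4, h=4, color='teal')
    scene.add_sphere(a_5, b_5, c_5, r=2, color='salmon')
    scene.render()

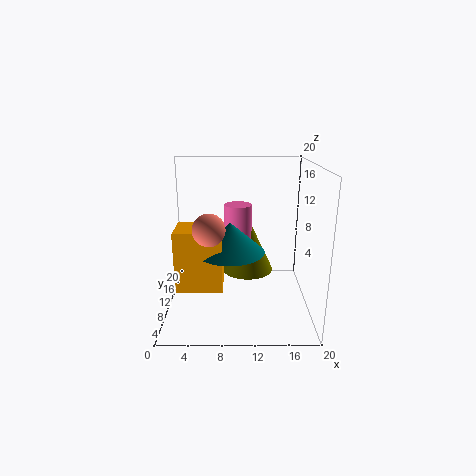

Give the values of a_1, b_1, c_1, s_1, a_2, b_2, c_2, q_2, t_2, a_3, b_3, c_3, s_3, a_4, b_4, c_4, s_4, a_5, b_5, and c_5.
a_1 = 10
b_1 = 13
c_1 = 7
s_1 = 2
a_2 = 2
b_2 = 4.5
c_2 = 4.5
q_2 = 5
t_2 = 8
a_3 = 11.5
b_3 = 15
c_3 = 3
s_3 = 4
a_4 = 9
b_4 = 7.5
c_4 = 9
s_4 = 4.5
a_5 = 6.5
b_5 = 4.5
c_5 = 13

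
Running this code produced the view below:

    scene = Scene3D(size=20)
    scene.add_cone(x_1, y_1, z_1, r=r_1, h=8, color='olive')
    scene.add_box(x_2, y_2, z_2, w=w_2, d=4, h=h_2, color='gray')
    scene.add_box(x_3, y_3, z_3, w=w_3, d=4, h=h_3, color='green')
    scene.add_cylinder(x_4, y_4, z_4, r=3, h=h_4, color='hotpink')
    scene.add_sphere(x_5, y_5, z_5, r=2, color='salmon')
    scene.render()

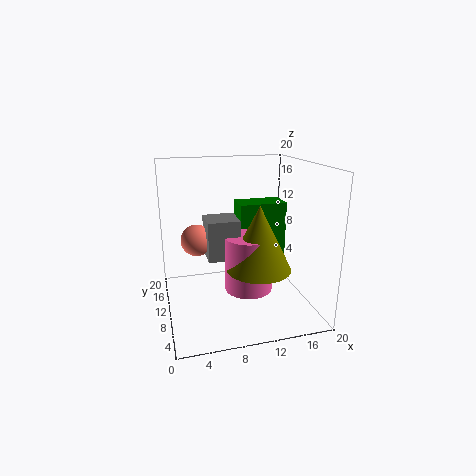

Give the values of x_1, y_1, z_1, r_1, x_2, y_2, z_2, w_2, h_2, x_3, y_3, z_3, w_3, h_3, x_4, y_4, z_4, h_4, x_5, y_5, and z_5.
x_1 = 11; y_1 = 4; z_1 = 8; r_1 = 4; x_2 = 5; y_2 = 5; z_2 = 9; w_2 = 4; h_2 = 5; x_3 = 11; y_3 = 12; z_3 = 6; w_3 = 7; h_3 = 8; x_4 = 10; y_4 = 5; z_4 = 5; h_4 = 7; x_5 = 4; y_5 = 8; z_5 = 11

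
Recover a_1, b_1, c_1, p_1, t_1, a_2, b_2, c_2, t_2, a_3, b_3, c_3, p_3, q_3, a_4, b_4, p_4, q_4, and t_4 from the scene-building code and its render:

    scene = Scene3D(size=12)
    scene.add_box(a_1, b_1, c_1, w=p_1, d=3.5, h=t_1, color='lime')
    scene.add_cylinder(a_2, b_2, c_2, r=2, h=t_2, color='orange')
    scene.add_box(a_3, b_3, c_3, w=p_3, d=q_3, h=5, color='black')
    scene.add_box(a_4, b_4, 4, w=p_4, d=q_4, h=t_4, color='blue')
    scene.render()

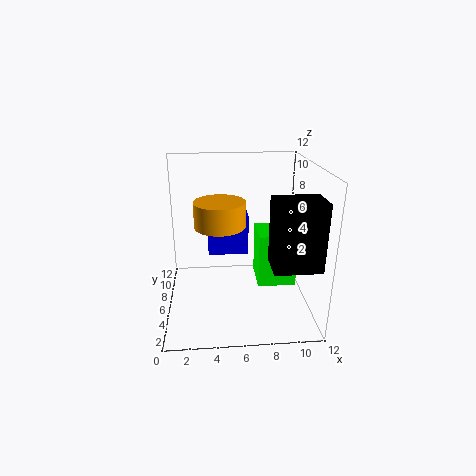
a_1 = 8; b_1 = 7; c_1 = 0.5; p_1 = 3.5; t_1 = 5; a_2 = 4.5; b_2 = 5; c_2 = 7.5; t_2 = 2; a_3 = 8; b_3 = 0.5; c_3 = 5.5; p_3 = 3.5; q_3 = 2.5; a_4 = 3.5; b_4 = 7; p_4 = 3.5; q_4 = 4; t_4 = 3.5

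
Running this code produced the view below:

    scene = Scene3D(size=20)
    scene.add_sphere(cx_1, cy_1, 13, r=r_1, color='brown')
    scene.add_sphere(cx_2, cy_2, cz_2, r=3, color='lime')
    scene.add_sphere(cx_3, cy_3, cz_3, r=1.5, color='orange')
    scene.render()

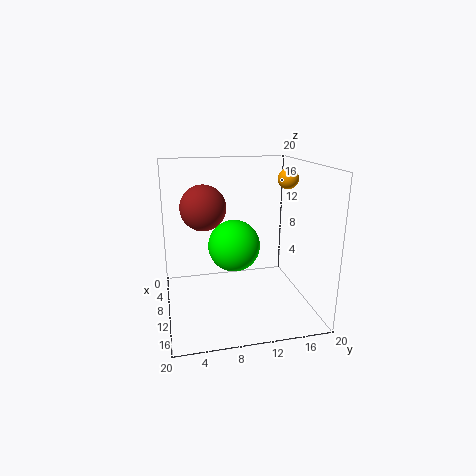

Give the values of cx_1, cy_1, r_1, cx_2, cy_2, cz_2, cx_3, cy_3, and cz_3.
cx_1 = 4; cy_1 = 6; r_1 = 3.5; cx_2 = 16.5; cy_2 = 8; cz_2 = 11.5; cx_3 = 7.5; cy_3 = 18; cz_3 = 17.5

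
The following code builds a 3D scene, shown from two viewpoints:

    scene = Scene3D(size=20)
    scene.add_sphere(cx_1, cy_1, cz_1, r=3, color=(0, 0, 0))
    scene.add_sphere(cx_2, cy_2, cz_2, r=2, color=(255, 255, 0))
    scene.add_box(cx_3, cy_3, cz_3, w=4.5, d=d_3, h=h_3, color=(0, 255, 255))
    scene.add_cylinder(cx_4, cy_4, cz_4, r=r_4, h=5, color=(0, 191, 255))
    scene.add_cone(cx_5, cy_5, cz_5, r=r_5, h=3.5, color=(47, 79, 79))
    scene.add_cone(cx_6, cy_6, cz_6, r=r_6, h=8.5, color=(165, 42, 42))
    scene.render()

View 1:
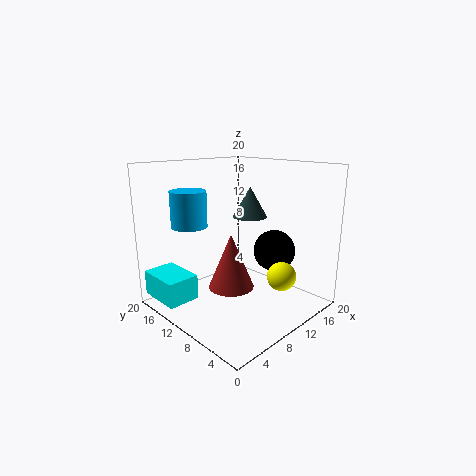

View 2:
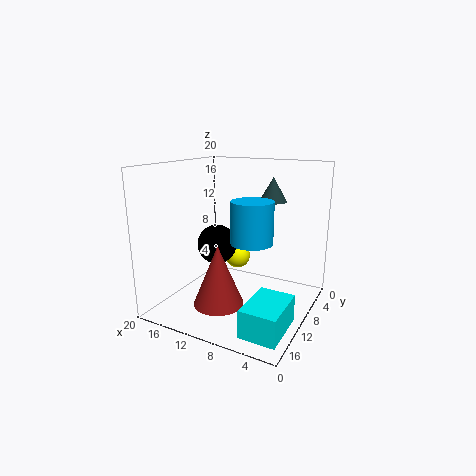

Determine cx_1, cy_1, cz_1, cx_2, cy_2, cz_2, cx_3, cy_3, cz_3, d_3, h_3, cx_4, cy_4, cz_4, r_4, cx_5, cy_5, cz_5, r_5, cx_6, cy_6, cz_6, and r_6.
cx_1 = 15
cy_1 = 7.5
cz_1 = 7.5
cx_2 = 13
cy_2 = 4.5
cz_2 = 5
cx_3 = 0.5
cy_3 = 13
cz_3 = 1.5
d_3 = 6.5
h_3 = 3.5
cx_4 = 5.5
cy_4 = 15
cz_4 = 11.5
r_4 = 2.5
cx_5 = 7
cy_5 = 5
cz_5 = 14.5
r_5 = 2
cx_6 = 11.5
cy_6 = 13
cz_6 = 1
r_6 = 3.5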